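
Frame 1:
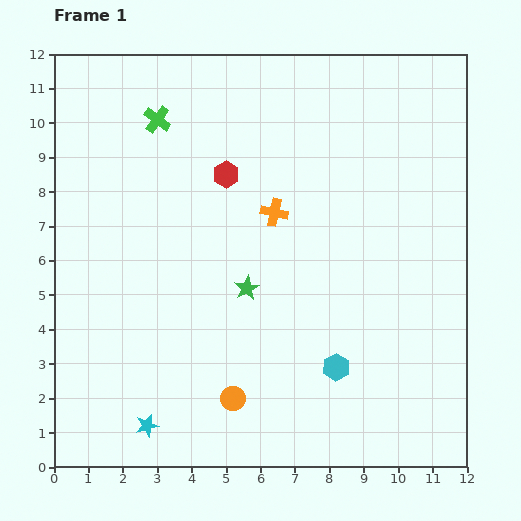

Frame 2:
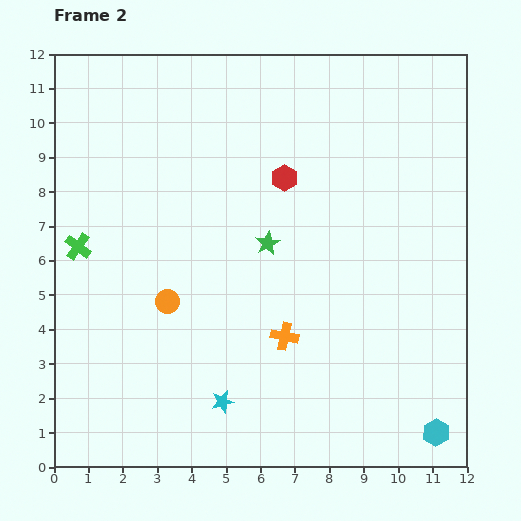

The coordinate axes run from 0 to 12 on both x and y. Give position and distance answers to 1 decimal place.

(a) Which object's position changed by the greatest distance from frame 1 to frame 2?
the green cross

(moved 4.4; next 3.6)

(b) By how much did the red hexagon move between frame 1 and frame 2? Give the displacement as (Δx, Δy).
(1.7, -0.1)

The red hexagon was at (5.0, 8.5) in frame 1 and (6.7, 8.4) in frame 2.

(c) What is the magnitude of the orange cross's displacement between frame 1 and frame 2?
3.6

The orange cross moved from (6.4, 7.4) to (6.7, 3.8), a distance of √(0.3² + 3.6²) ≈ 3.6.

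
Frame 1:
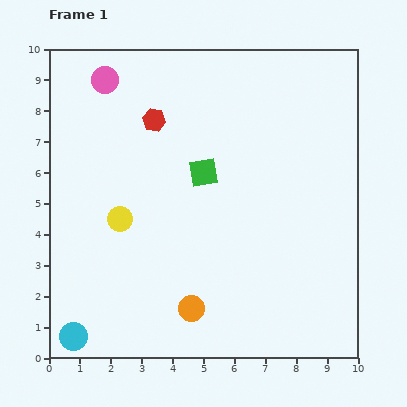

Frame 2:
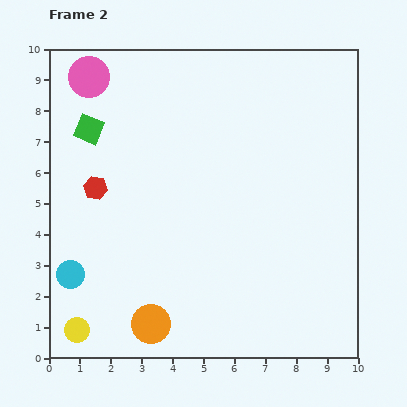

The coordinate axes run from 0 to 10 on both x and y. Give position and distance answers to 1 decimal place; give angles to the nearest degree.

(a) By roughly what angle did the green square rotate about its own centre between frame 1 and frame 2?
31° clockwise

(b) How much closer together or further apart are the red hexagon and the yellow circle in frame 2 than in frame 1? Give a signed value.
+1.2

Distance in frame 1: 3.4. Distance in frame 2: 4.6.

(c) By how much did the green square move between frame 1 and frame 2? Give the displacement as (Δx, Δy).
(-3.7, 1.4)

The green square was at (5.0, 6.0) in frame 1 and (1.3, 7.4) in frame 2.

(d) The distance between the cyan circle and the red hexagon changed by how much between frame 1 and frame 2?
-4.6

Distance in frame 1: 7.5. Distance in frame 2: 2.9.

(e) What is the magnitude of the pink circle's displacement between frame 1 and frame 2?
0.5

The pink circle moved from (1.8, 9.0) to (1.3, 9.1), a distance of √(0.5² + 0.1²) ≈ 0.5.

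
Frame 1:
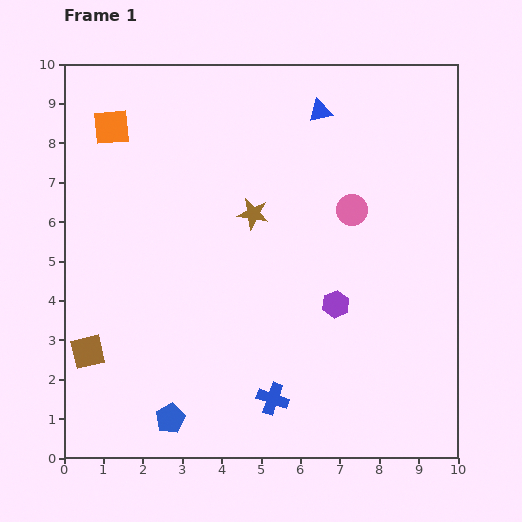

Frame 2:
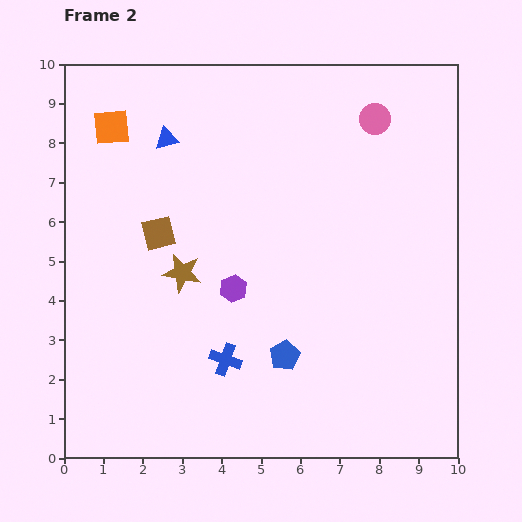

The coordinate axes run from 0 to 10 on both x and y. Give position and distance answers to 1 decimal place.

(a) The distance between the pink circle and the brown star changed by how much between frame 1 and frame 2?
+3.8

Distance in frame 1: 2.5. Distance in frame 2: 6.3.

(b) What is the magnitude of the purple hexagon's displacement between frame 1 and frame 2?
2.6

The purple hexagon moved from (6.9, 3.9) to (4.3, 4.3), a distance of √(2.6² + 0.4²) ≈ 2.6.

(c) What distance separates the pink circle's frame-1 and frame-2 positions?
2.4

The pink circle moved from (7.3, 6.3) to (7.9, 8.6), a distance of √(0.6² + 2.3²) ≈ 2.4.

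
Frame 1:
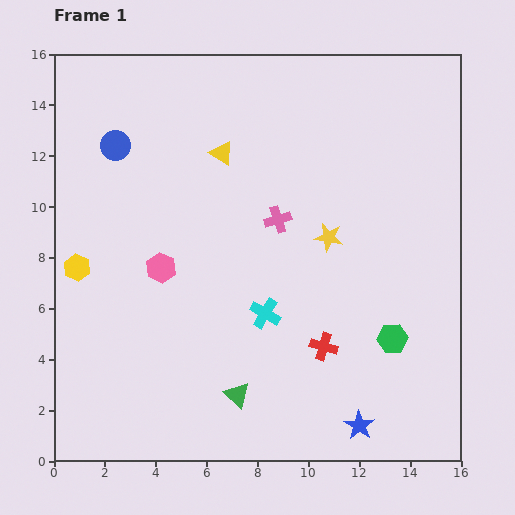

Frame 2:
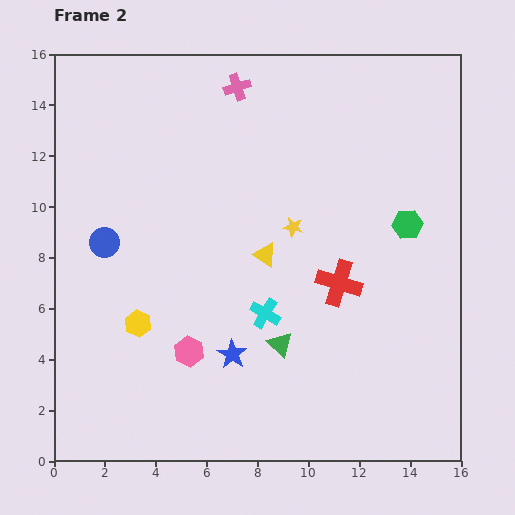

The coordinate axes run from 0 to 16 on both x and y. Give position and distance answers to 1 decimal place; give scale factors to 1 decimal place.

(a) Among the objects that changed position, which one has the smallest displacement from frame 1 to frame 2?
the yellow star

(moved 1.5)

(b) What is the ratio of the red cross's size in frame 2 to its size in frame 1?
1.6×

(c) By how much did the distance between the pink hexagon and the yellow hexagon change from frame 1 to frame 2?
-1.0

Distance in frame 1: 3.3. Distance in frame 2: 2.3.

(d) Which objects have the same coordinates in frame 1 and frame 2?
the cyan cross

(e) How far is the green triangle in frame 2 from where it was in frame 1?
2.6

The green triangle moved from (7.2, 2.6) to (8.9, 4.6), a distance of √(1.7² + 2.0²) ≈ 2.6.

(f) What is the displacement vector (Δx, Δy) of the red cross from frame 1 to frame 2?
(0.6, 2.5)

The red cross was at (10.6, 4.5) in frame 1 and (11.2, 7.0) in frame 2.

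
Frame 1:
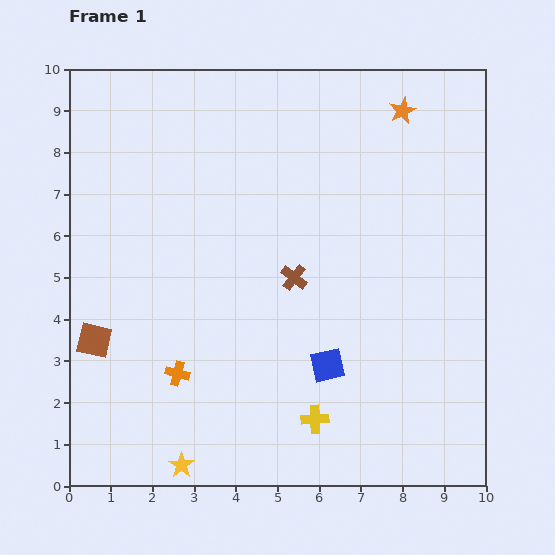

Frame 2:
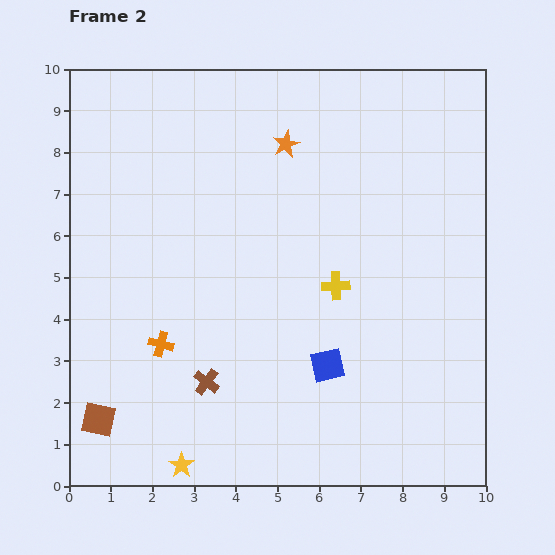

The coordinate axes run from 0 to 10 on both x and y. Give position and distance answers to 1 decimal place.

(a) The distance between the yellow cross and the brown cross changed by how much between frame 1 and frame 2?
+0.5

Distance in frame 1: 3.4. Distance in frame 2: 3.9.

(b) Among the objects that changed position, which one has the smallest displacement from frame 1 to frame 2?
the orange cross

(moved 0.8)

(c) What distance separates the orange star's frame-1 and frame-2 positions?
2.9

The orange star moved from (8.0, 9.0) to (5.2, 8.2), a distance of √(2.8² + 0.8²) ≈ 2.9.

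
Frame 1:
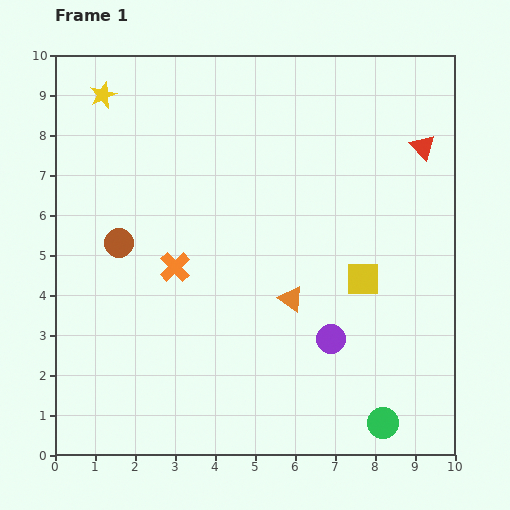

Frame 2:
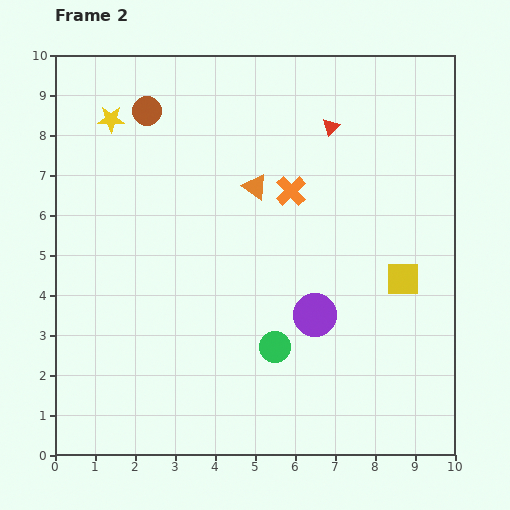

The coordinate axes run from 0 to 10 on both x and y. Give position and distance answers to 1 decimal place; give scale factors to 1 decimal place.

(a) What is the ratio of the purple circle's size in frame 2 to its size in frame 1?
1.5×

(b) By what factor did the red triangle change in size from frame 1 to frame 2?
0.7×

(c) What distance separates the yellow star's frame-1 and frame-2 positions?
0.6

The yellow star moved from (1.2, 9.0) to (1.4, 8.4), a distance of √(0.2² + 0.6²) ≈ 0.6.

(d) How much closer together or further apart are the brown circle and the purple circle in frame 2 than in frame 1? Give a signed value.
+0.8

Distance in frame 1: 5.8. Distance in frame 2: 6.6.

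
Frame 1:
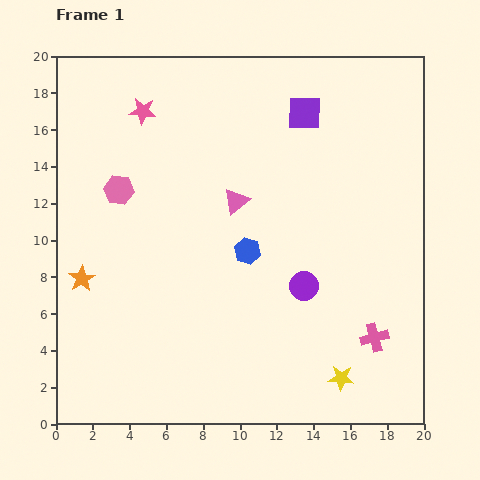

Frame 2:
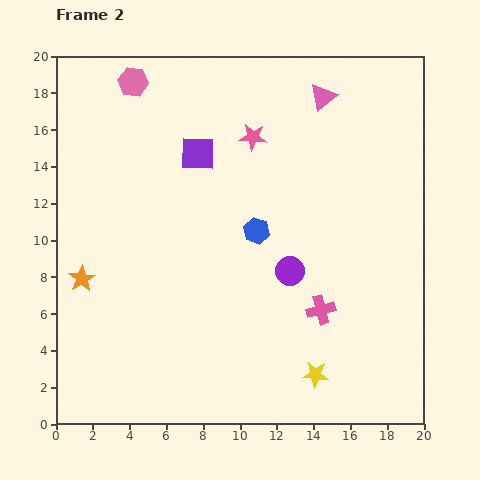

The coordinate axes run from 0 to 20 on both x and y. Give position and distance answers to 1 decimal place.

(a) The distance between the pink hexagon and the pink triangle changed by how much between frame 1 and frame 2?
+3.9

Distance in frame 1: 6.4. Distance in frame 2: 10.3.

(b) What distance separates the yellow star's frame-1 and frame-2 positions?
1.4

The yellow star moved from (15.5, 2.5) to (14.1, 2.7), a distance of √(1.4² + 0.2²) ≈ 1.4.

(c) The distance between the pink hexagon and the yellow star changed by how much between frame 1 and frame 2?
+2.9

Distance in frame 1: 15.8. Distance in frame 2: 18.7.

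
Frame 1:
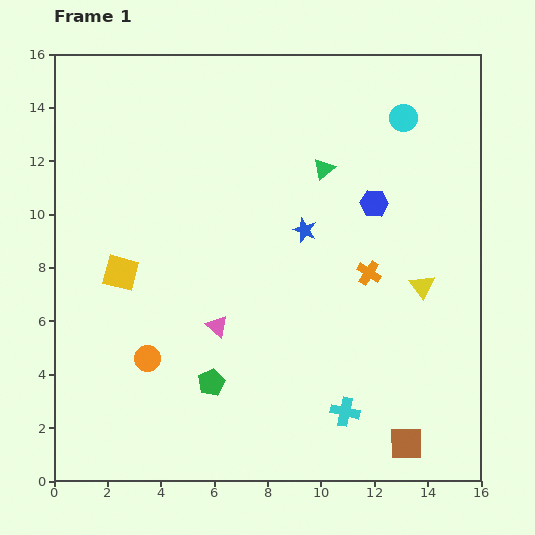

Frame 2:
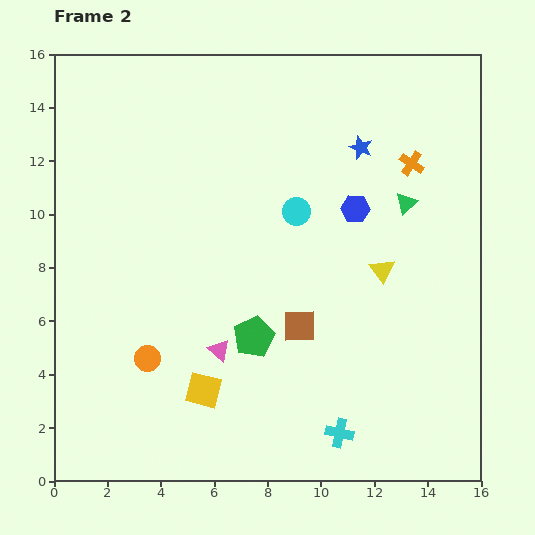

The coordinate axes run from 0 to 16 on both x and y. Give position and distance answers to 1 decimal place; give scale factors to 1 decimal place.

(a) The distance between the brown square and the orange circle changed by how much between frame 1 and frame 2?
-4.4

Distance in frame 1: 10.2. Distance in frame 2: 5.8.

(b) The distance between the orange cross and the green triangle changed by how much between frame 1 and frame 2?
-2.8

Distance in frame 1: 4.3. Distance in frame 2: 1.5.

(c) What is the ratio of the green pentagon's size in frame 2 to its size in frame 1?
1.5×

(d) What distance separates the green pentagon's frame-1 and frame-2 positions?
2.3

The green pentagon moved from (5.9, 3.7) to (7.5, 5.4), a distance of √(1.6² + 1.7²) ≈ 2.3.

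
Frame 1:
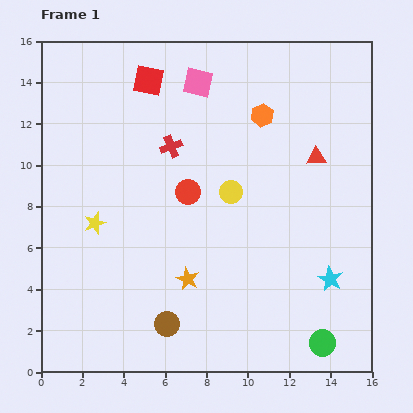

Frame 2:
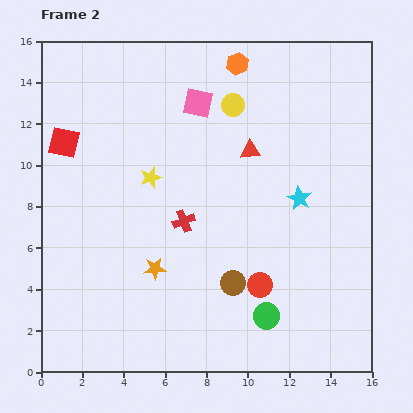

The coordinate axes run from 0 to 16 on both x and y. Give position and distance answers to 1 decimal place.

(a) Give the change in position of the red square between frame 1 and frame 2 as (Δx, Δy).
(-4.1, -3.0)

The red square was at (5.2, 14.1) in frame 1 and (1.1, 11.1) in frame 2.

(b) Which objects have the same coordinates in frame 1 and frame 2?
none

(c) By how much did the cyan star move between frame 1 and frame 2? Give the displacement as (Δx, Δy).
(-1.5, 3.9)

The cyan star was at (14.0, 4.5) in frame 1 and (12.5, 8.4) in frame 2.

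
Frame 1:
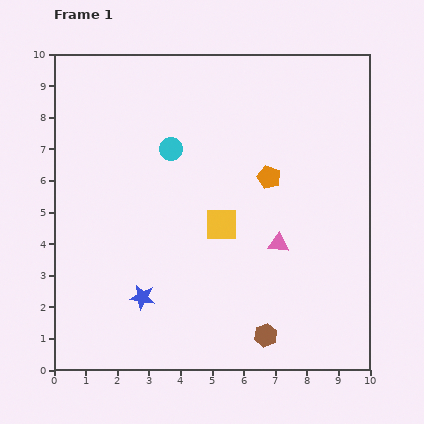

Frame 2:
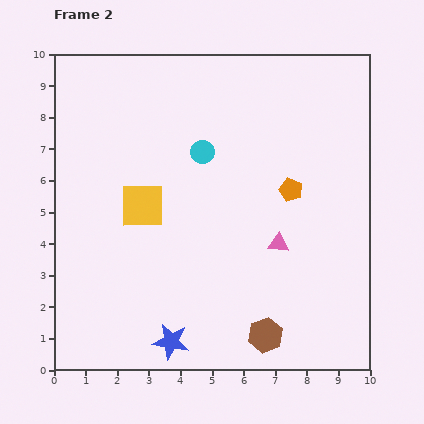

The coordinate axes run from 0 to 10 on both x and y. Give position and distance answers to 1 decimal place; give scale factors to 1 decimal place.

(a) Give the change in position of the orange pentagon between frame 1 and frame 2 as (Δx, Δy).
(0.7, -0.4)

The orange pentagon was at (6.8, 6.1) in frame 1 and (7.5, 5.7) in frame 2.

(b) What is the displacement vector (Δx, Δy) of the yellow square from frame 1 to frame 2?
(-2.5, 0.6)

The yellow square was at (5.3, 4.6) in frame 1 and (2.8, 5.2) in frame 2.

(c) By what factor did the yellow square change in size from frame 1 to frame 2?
1.4×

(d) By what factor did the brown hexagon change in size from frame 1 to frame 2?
1.5×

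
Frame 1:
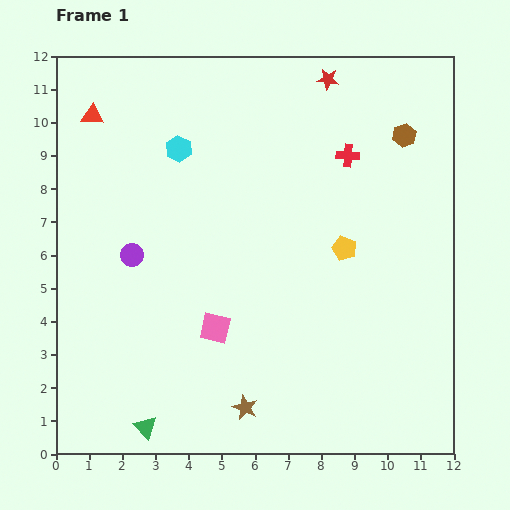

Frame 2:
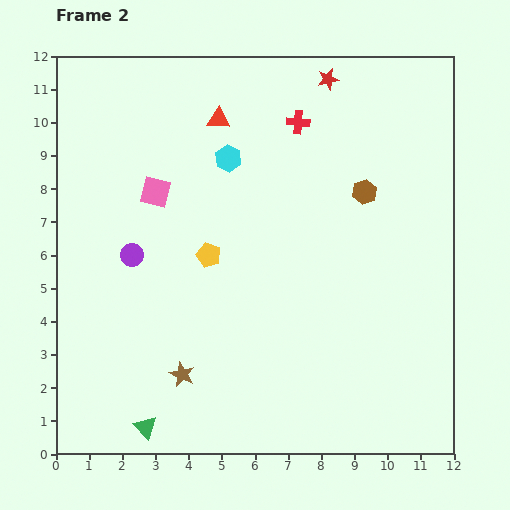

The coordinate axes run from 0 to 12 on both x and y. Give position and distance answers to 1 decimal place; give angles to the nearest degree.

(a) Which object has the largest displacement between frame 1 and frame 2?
the pink square

(moved 4.5; next 4.1)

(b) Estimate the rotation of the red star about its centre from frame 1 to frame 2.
20° counter-clockwise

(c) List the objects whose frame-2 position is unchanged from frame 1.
the red star, the green triangle, the purple circle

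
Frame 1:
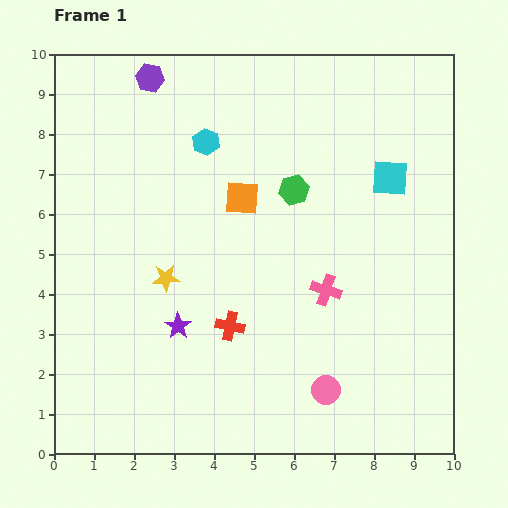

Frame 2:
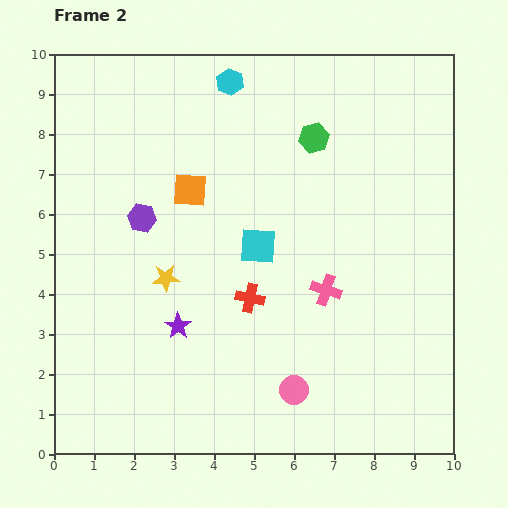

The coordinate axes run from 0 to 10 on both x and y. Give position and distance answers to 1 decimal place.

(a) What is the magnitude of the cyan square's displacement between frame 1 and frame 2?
3.7

The cyan square moved from (8.4, 6.9) to (5.1, 5.2), a distance of √(3.3² + 1.7²) ≈ 3.7.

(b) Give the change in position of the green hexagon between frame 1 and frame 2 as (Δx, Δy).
(0.5, 1.3)

The green hexagon was at (6.0, 6.6) in frame 1 and (6.5, 7.9) in frame 2.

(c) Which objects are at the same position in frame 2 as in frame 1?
the yellow star, the pink cross, the purple star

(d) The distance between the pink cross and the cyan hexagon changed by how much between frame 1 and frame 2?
+0.9

Distance in frame 1: 4.8. Distance in frame 2: 5.7.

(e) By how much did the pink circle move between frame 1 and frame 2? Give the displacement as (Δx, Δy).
(-0.8, 0.0)

The pink circle was at (6.8, 1.6) in frame 1 and (6.0, 1.6) in frame 2.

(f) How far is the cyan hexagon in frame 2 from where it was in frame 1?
1.6

The cyan hexagon moved from (3.8, 7.8) to (4.4, 9.3), a distance of √(0.6² + 1.5²) ≈ 1.6.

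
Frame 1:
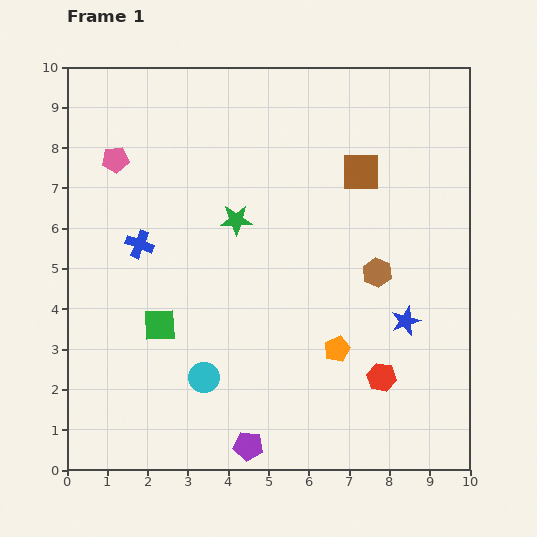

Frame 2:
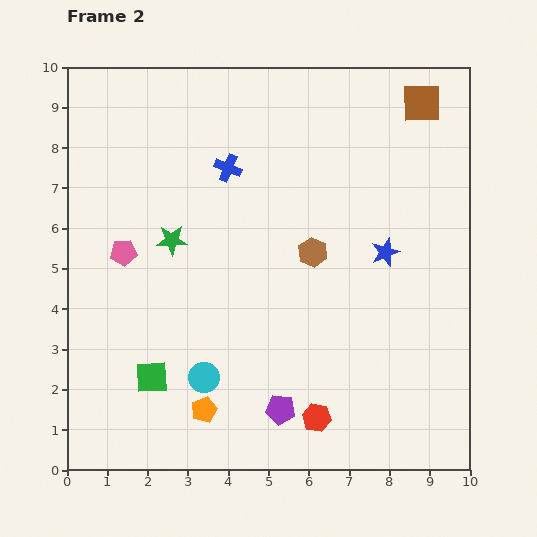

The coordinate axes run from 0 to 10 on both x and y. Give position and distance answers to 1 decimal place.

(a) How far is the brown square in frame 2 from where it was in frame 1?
2.3

The brown square moved from (7.3, 7.4) to (8.8, 9.1), a distance of √(1.5² + 1.7²) ≈ 2.3.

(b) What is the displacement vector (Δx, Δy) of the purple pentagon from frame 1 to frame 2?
(0.8, 0.9)

The purple pentagon was at (4.5, 0.6) in frame 1 and (5.3, 1.5) in frame 2.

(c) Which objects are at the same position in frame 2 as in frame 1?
the cyan circle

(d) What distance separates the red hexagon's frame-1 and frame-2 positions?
1.9

The red hexagon moved from (7.8, 2.3) to (6.2, 1.3), a distance of √(1.6² + 1.0²) ≈ 1.9.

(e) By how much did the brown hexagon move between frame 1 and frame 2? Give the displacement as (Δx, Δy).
(-1.6, 0.5)

The brown hexagon was at (7.7, 4.9) in frame 1 and (6.1, 5.4) in frame 2.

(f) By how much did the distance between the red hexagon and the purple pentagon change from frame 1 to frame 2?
-2.8

Distance in frame 1: 3.7. Distance in frame 2: 0.9.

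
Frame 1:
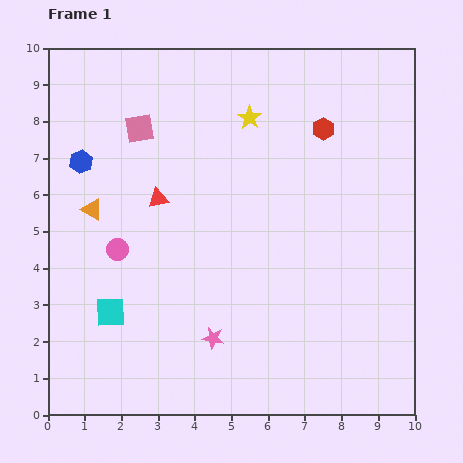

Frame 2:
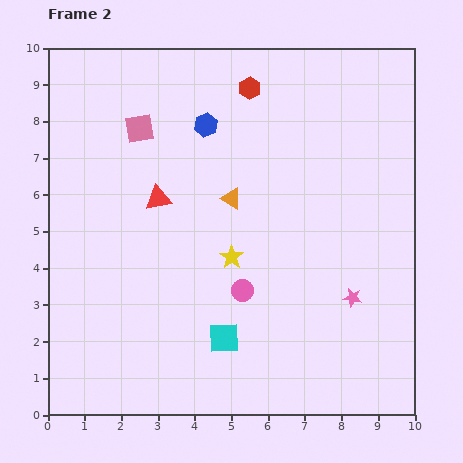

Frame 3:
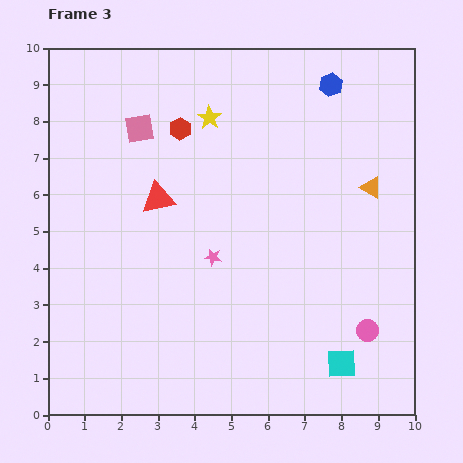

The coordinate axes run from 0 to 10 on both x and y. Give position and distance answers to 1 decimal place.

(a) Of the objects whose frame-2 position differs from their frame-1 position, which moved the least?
the red hexagon

(moved 2.3)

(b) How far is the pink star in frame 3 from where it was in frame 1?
2.2

The pink star moved from (4.5, 2.1) to (4.5, 4.3), a distance of √(0.0² + 2.2²) ≈ 2.2.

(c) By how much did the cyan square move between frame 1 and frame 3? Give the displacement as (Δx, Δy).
(6.3, -1.4)

The cyan square was at (1.7, 2.8) in frame 1 and (8.0, 1.4) in frame 3.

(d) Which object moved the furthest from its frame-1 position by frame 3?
the orange triangle

(moved 7.6; next 7.1)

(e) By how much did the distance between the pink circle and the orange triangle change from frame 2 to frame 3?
+1.4

Distance in frame 2: 2.5. Distance in frame 3: 3.9.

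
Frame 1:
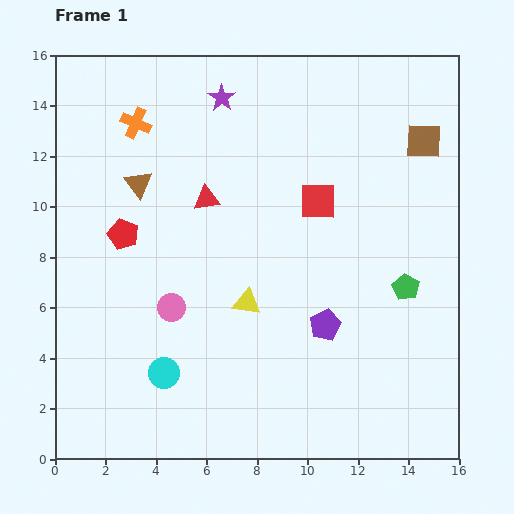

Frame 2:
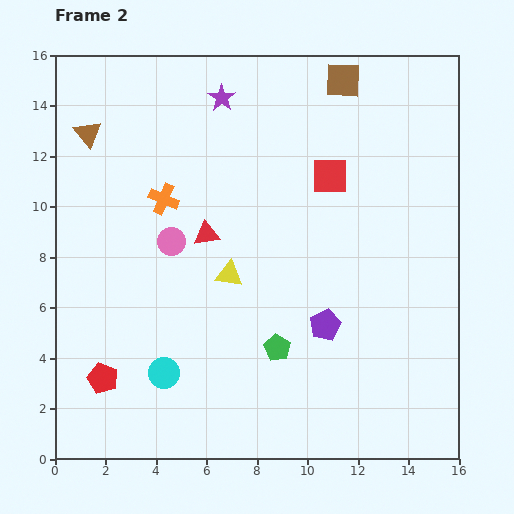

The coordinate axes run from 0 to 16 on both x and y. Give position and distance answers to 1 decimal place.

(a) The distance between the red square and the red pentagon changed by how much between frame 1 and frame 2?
+4.2

Distance in frame 1: 7.8. Distance in frame 2: 12.0.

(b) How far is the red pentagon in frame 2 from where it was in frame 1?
5.8

The red pentagon moved from (2.7, 8.9) to (1.9, 3.2), a distance of √(0.8² + 5.7²) ≈ 5.8.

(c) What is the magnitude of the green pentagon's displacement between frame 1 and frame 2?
5.6

The green pentagon moved from (13.9, 6.8) to (8.8, 4.4), a distance of √(5.1² + 2.4²) ≈ 5.6.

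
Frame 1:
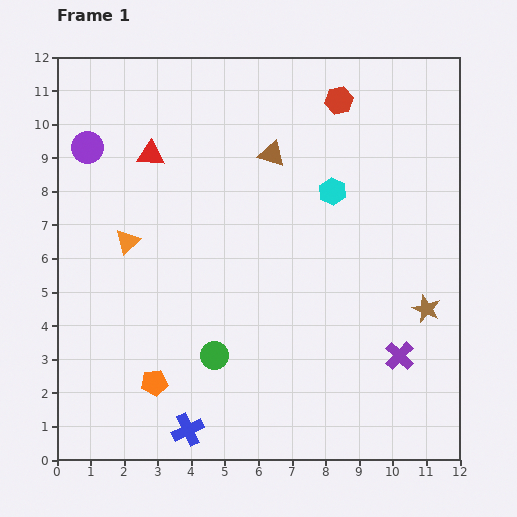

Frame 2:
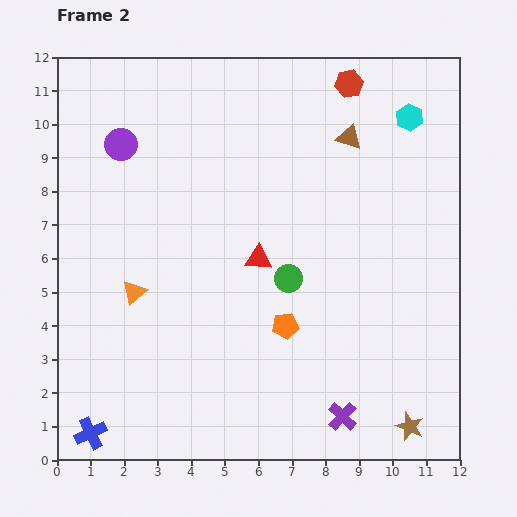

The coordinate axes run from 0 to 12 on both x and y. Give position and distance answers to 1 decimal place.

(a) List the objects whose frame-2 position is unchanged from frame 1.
none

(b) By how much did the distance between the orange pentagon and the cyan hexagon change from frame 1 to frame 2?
-0.6

Distance in frame 1: 7.8. Distance in frame 2: 7.2.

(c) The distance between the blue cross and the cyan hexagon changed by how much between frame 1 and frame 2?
+5.1

Distance in frame 1: 8.3. Distance in frame 2: 13.4.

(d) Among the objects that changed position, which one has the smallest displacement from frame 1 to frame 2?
the red hexagon

(moved 0.6)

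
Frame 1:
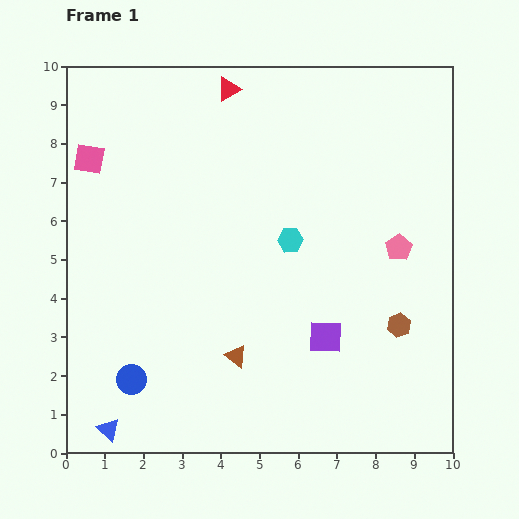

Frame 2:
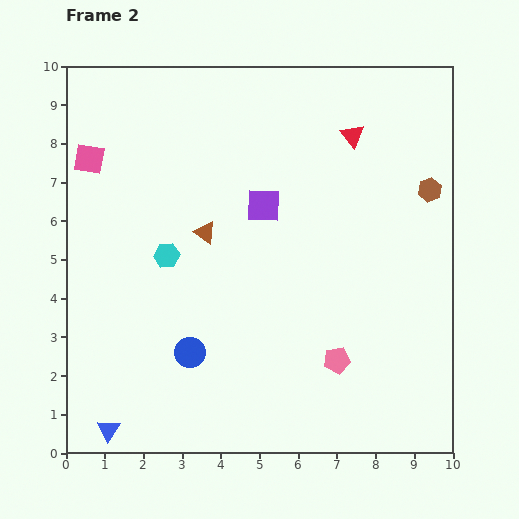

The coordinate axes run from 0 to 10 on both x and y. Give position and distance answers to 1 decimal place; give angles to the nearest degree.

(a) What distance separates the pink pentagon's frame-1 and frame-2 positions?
3.3

The pink pentagon moved from (8.6, 5.3) to (7.0, 2.4), a distance of √(1.6² + 2.9²) ≈ 3.3.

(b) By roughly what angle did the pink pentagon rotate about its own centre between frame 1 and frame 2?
24° clockwise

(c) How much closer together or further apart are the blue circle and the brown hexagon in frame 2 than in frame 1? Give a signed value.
+0.5

Distance in frame 1: 7.0. Distance in frame 2: 7.5.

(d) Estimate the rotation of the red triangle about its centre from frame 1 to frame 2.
39° counter-clockwise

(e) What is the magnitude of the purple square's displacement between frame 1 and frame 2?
3.8

The purple square moved from (6.7, 3.0) to (5.1, 6.4), a distance of √(1.6² + 3.4²) ≈ 3.8.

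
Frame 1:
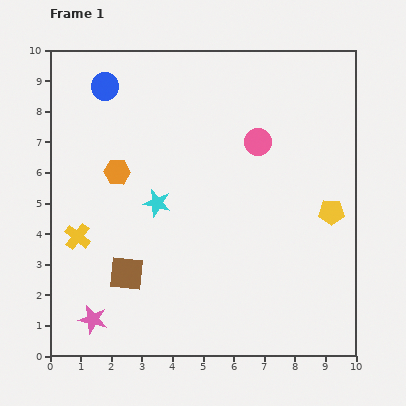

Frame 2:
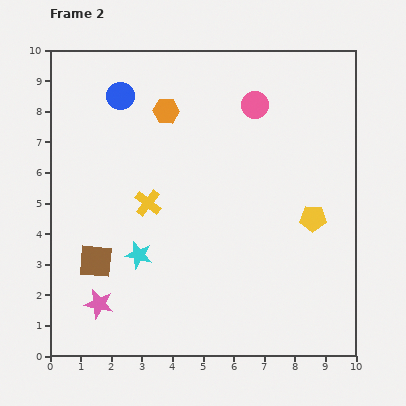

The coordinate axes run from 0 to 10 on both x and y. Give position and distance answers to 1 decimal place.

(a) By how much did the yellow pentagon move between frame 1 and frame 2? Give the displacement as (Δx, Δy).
(-0.6, -0.2)

The yellow pentagon was at (9.2, 4.7) in frame 1 and (8.6, 4.5) in frame 2.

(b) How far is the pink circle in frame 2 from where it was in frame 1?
1.2

The pink circle moved from (6.8, 7.0) to (6.7, 8.2), a distance of √(0.1² + 1.2²) ≈ 1.2.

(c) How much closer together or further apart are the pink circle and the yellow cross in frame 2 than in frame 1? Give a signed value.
-2.0

Distance in frame 1: 6.7. Distance in frame 2: 4.7.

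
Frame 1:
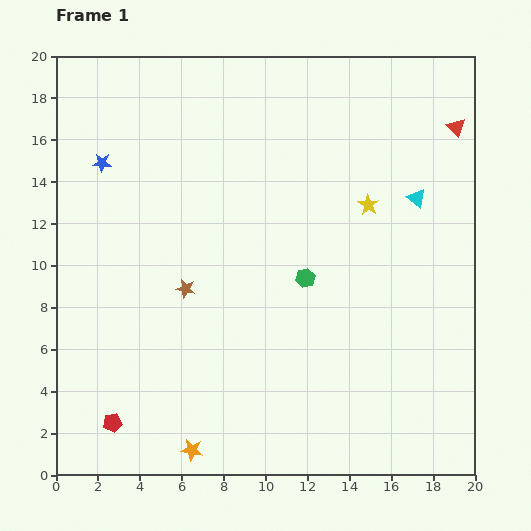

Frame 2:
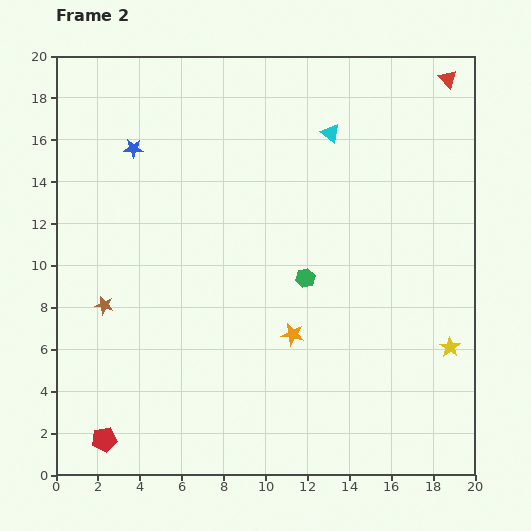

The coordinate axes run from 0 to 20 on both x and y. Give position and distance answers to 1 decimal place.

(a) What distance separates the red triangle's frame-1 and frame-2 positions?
2.3

The red triangle moved from (19.1, 16.6) to (18.7, 18.9), a distance of √(0.4² + 2.3²) ≈ 2.3.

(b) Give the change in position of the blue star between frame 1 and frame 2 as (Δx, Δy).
(1.5, 0.7)

The blue star was at (2.2, 14.9) in frame 1 and (3.7, 15.6) in frame 2.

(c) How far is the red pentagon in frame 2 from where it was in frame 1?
0.9

The red pentagon moved from (2.7, 2.5) to (2.3, 1.7), a distance of √(0.4² + 0.8²) ≈ 0.9.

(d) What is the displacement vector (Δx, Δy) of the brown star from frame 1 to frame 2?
(-3.9, -0.8)

The brown star was at (6.2, 8.9) in frame 1 and (2.3, 8.1) in frame 2.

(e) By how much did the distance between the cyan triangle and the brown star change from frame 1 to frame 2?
+1.8

Distance in frame 1: 11.8. Distance in frame 2: 13.6.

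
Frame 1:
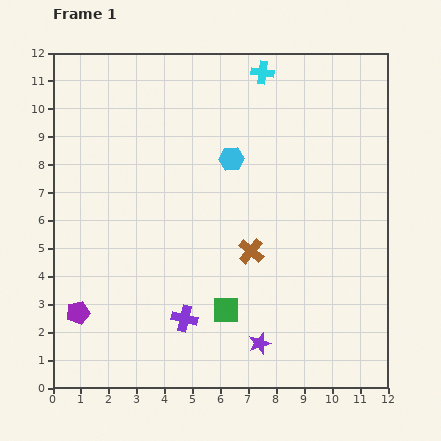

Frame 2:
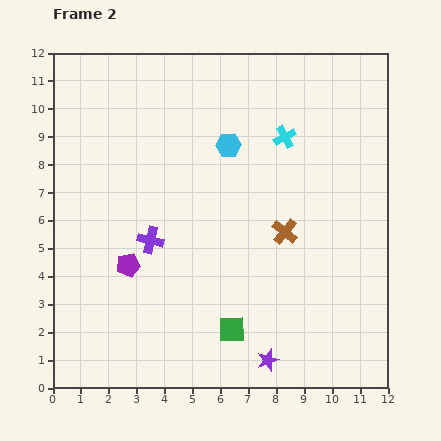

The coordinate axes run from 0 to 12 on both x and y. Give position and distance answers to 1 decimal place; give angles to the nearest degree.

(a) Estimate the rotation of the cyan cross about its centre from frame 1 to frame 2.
37° counter-clockwise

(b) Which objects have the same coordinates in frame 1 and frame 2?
none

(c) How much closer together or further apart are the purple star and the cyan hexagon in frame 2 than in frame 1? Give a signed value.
+1.1

Distance in frame 1: 6.7. Distance in frame 2: 7.8.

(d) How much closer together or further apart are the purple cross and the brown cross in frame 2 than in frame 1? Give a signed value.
+1.4

Distance in frame 1: 3.4. Distance in frame 2: 4.8.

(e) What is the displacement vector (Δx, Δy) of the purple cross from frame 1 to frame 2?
(-1.2, 2.8)

The purple cross was at (4.7, 2.5) in frame 1 and (3.5, 5.3) in frame 2.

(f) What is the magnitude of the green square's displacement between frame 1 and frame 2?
0.7

The green square moved from (6.2, 2.8) to (6.4, 2.1), a distance of √(0.2² + 0.7²) ≈ 0.7.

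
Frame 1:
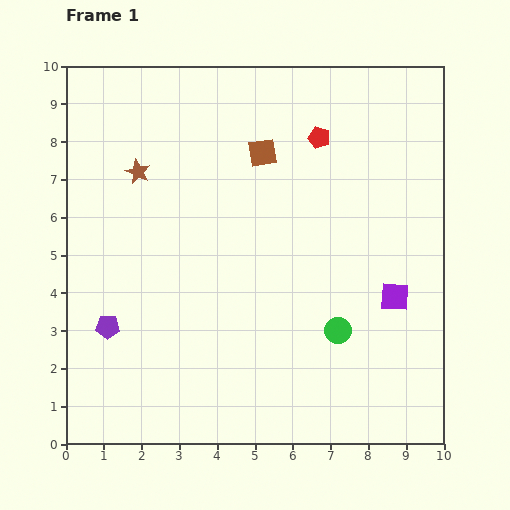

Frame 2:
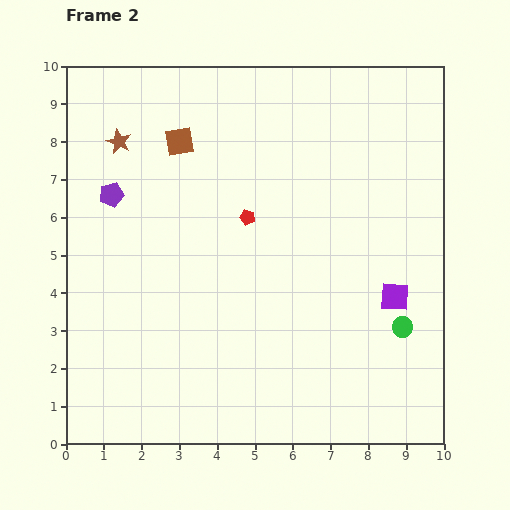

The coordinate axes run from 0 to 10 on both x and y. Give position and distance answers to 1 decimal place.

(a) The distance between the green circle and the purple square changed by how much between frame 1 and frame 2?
-0.9

Distance in frame 1: 1.7. Distance in frame 2: 0.8.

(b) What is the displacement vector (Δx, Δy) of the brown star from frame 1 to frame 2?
(-0.5, 0.8)

The brown star was at (1.9, 7.2) in frame 1 and (1.4, 8.0) in frame 2.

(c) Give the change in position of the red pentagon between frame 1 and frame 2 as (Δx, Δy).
(-1.9, -2.1)

The red pentagon was at (6.7, 8.1) in frame 1 and (4.8, 6.0) in frame 2.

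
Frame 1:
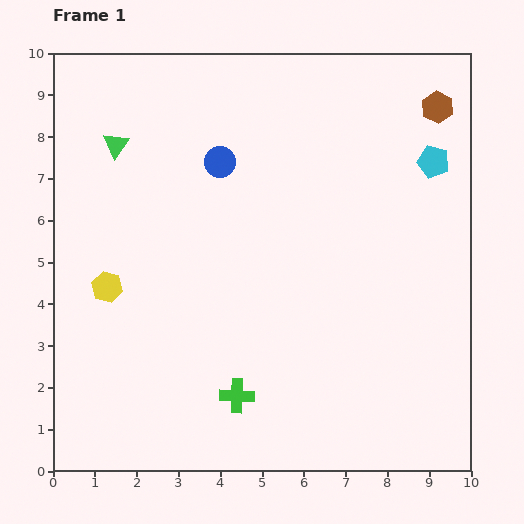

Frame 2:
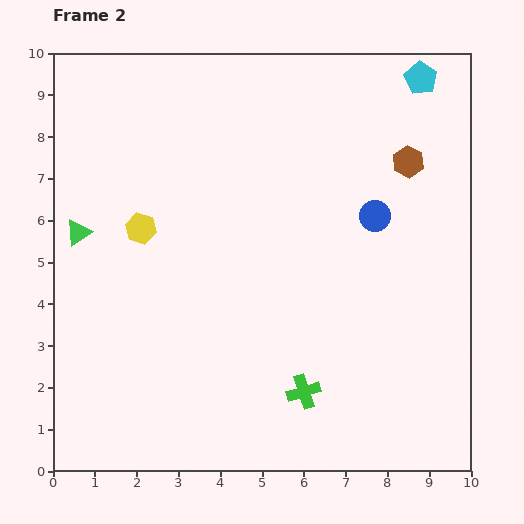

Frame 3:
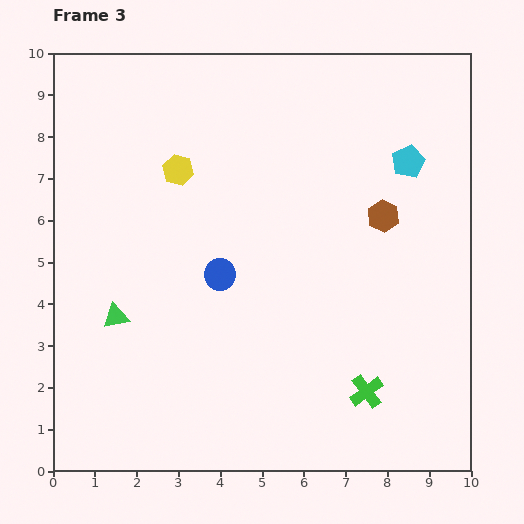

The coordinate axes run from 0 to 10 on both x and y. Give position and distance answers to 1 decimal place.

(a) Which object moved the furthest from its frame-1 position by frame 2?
the blue circle

(moved 3.9; next 2.3)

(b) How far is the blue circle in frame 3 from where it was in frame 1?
2.7

The blue circle moved from (4.0, 7.4) to (4.0, 4.7), a distance of √(0.0² + 2.7²) ≈ 2.7.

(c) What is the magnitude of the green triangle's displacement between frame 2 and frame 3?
2.2

The green triangle moved from (0.6, 5.7) to (1.5, 3.7), a distance of √(0.9² + 2.0²) ≈ 2.2.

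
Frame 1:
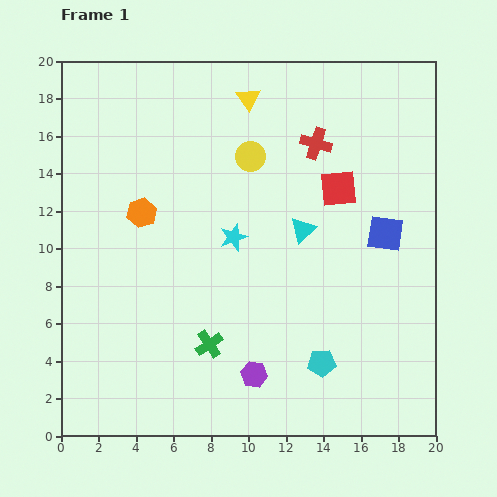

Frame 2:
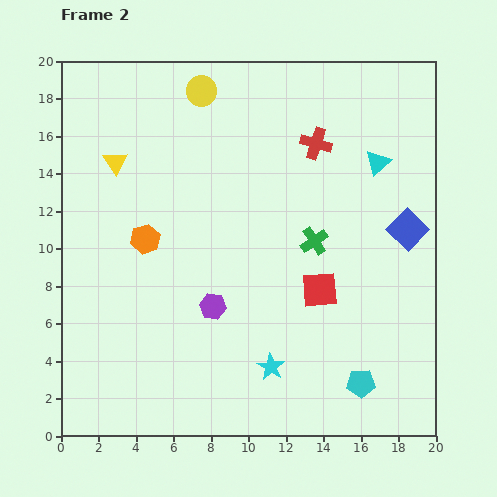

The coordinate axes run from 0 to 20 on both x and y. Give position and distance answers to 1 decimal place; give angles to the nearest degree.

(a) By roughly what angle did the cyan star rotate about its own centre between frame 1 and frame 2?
21° counter-clockwise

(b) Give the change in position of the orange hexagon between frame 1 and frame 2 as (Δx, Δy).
(0.2, -1.4)

The orange hexagon was at (4.3, 11.9) in frame 1 and (4.5, 10.5) in frame 2.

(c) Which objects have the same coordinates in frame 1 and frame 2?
the red cross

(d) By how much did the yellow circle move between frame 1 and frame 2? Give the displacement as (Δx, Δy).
(-2.6, 3.5)

The yellow circle was at (10.1, 14.9) in frame 1 and (7.5, 18.4) in frame 2.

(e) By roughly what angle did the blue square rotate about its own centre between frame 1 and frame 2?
37° clockwise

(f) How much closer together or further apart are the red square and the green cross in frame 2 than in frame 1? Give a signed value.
-8.2

Distance in frame 1: 10.8. Distance in frame 2: 2.6.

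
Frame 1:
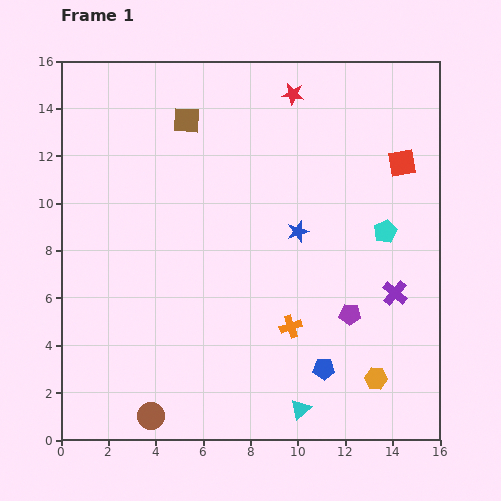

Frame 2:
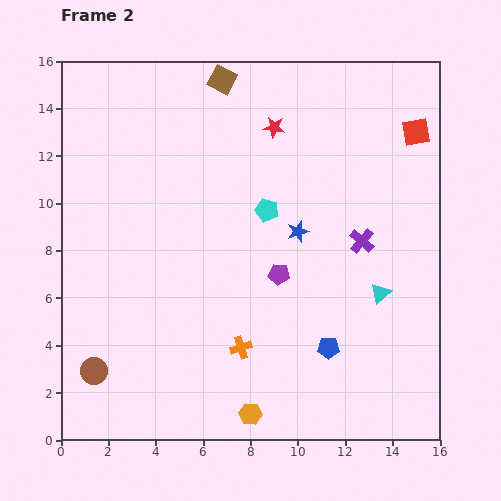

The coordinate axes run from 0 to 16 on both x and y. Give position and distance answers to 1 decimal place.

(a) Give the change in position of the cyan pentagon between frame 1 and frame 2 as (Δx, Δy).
(-5.0, 0.9)

The cyan pentagon was at (13.7, 8.8) in frame 1 and (8.7, 9.7) in frame 2.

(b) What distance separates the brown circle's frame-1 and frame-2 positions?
3.1

The brown circle moved from (3.8, 1.0) to (1.4, 2.9), a distance of √(2.4² + 1.9²) ≈ 3.1.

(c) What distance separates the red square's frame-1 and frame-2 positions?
1.4

The red square moved from (14.4, 11.7) to (15.0, 13.0), a distance of √(0.6² + 1.3²) ≈ 1.4.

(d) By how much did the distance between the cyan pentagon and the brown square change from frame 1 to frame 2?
-3.8

Distance in frame 1: 9.6. Distance in frame 2: 5.8.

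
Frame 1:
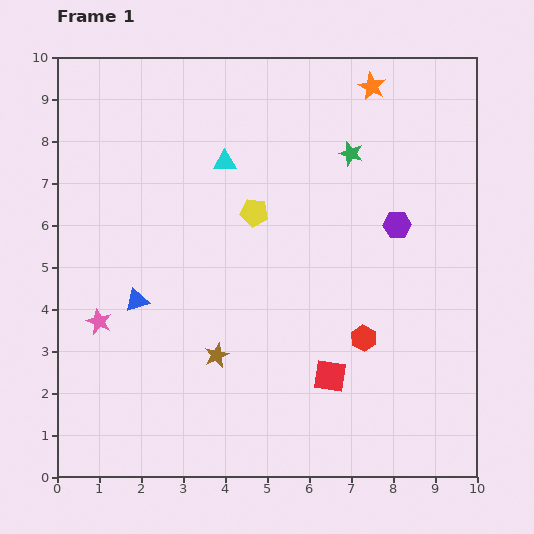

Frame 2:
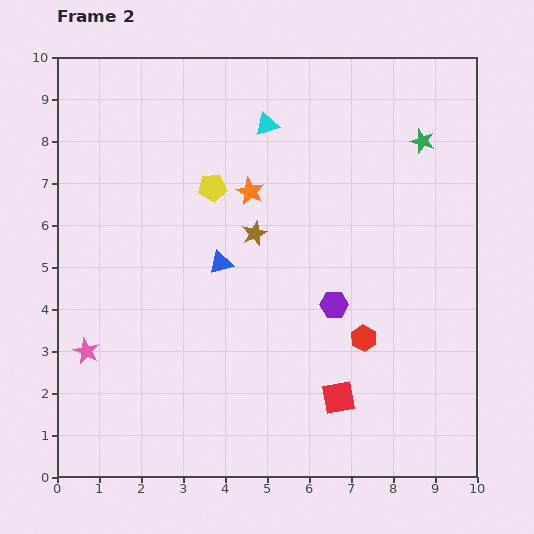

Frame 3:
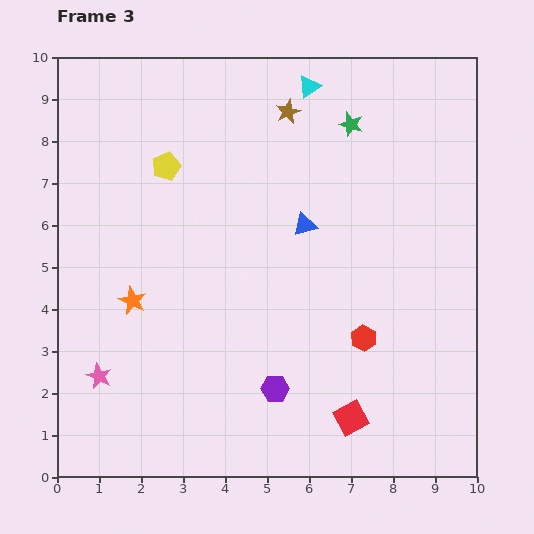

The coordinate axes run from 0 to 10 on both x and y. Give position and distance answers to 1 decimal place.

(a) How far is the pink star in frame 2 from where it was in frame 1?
0.8

The pink star moved from (1.0, 3.7) to (0.7, 3.0), a distance of √(0.3² + 0.7²) ≈ 0.8.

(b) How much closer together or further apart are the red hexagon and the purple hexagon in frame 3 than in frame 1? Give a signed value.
-0.4

Distance in frame 1: 2.8. Distance in frame 3: 2.4.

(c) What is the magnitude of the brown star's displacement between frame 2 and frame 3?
3.0

The brown star moved from (4.7, 5.8) to (5.5, 8.7), a distance of √(0.8² + 2.9²) ≈ 3.0.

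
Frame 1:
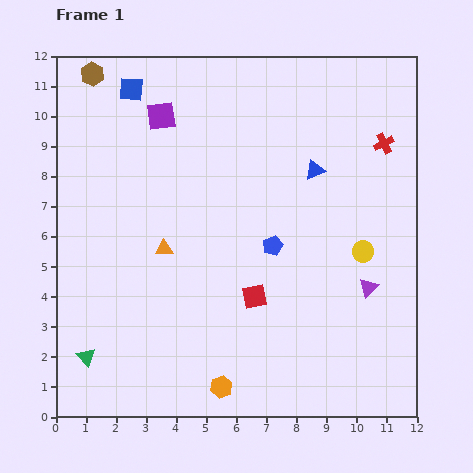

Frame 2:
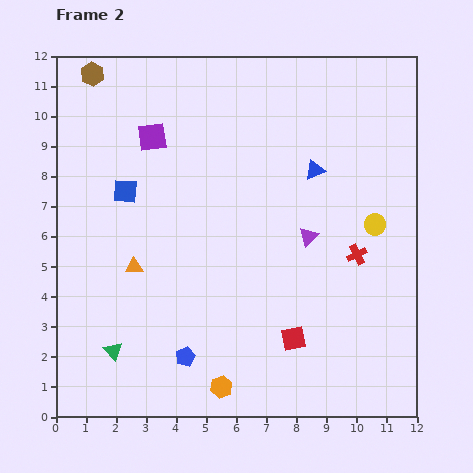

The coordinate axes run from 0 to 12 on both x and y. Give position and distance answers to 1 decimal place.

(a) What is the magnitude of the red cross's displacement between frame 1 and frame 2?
3.8

The red cross moved from (10.9, 9.1) to (10.0, 5.4), a distance of √(0.9² + 3.7²) ≈ 3.8.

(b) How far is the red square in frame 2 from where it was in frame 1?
1.9

The red square moved from (6.6, 4.0) to (7.9, 2.6), a distance of √(1.3² + 1.4²) ≈ 1.9.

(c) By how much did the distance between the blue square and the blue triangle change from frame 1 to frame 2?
-0.4

Distance in frame 1: 6.7. Distance in frame 2: 6.3.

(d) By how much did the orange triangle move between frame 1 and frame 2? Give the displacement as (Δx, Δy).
(-1.0, -0.6)

The orange triangle was at (3.6, 5.6) in frame 1 and (2.6, 5.0) in frame 2.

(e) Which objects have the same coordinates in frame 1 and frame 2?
the orange hexagon, the blue triangle, the brown hexagon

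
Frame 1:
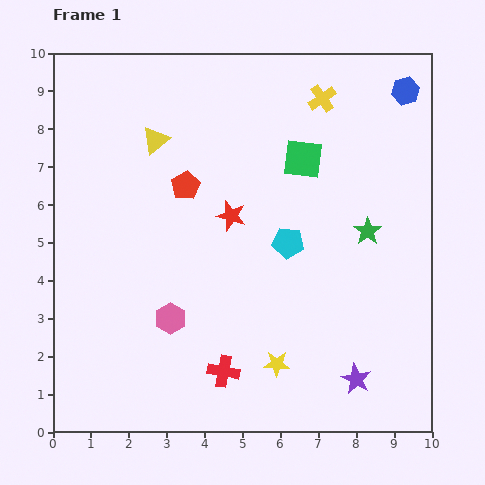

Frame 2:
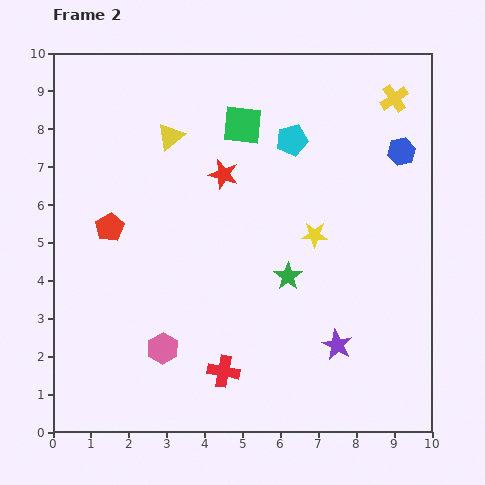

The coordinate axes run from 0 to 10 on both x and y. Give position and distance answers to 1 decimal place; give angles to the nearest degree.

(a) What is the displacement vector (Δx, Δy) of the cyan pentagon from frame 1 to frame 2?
(0.1, 2.7)

The cyan pentagon was at (6.2, 5.0) in frame 1 and (6.3, 7.7) in frame 2.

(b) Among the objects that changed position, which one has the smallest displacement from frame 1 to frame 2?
the yellow triangle

(moved 0.4)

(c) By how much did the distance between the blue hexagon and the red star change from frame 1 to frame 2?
-1.0

Distance in frame 1: 5.7. Distance in frame 2: 4.7.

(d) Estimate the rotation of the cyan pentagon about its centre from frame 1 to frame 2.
19° counter-clockwise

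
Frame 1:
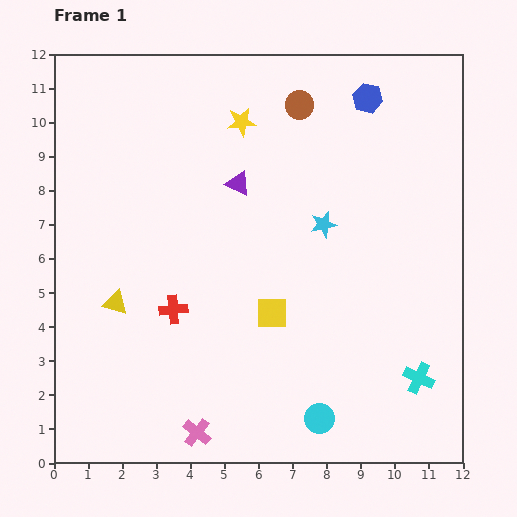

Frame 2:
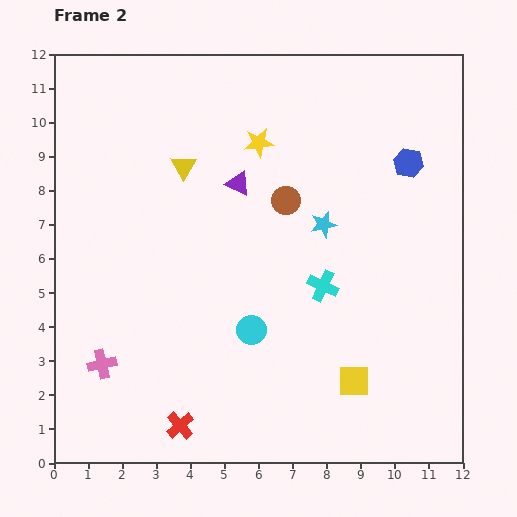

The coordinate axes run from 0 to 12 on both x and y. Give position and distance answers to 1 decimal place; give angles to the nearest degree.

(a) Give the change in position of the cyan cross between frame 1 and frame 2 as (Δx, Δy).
(-2.8, 2.7)

The cyan cross was at (10.7, 2.5) in frame 1 and (7.9, 5.2) in frame 2.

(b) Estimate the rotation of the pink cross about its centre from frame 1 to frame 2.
39° clockwise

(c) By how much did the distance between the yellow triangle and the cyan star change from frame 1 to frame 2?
-2.1

Distance in frame 1: 6.5. Distance in frame 2: 4.4.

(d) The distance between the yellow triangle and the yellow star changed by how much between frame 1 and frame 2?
-4.2

Distance in frame 1: 6.5. Distance in frame 2: 2.3.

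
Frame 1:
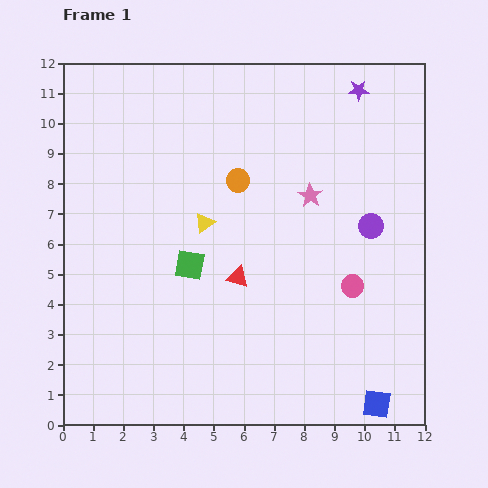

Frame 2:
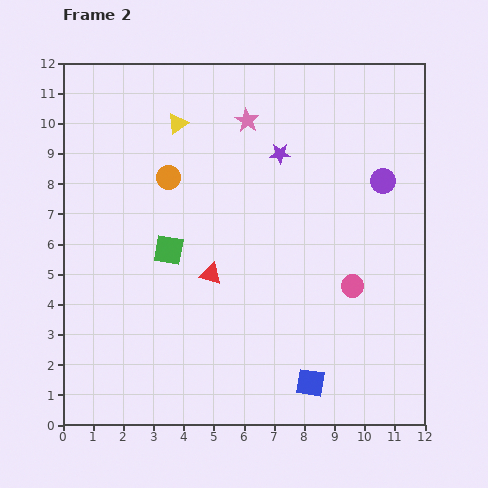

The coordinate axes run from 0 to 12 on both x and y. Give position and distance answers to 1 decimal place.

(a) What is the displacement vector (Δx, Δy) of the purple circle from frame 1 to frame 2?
(0.4, 1.5)

The purple circle was at (10.2, 6.6) in frame 1 and (10.6, 8.1) in frame 2.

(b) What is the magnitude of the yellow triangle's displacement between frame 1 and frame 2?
3.4

The yellow triangle moved from (4.7, 6.7) to (3.8, 10.0), a distance of √(0.9² + 3.3²) ≈ 3.4.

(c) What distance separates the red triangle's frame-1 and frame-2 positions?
0.9

The red triangle moved from (5.8, 4.9) to (4.9, 5.0), a distance of √(0.9² + 0.1²) ≈ 0.9.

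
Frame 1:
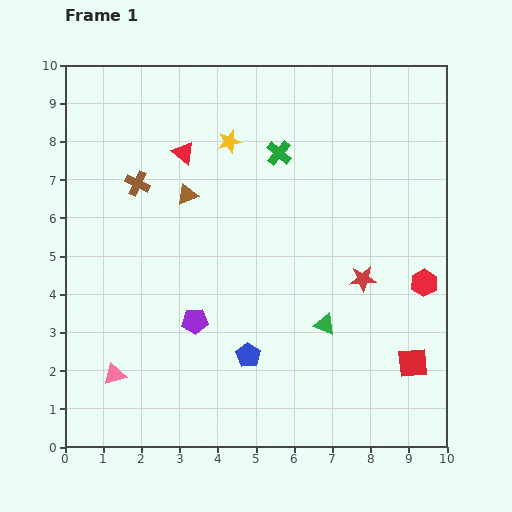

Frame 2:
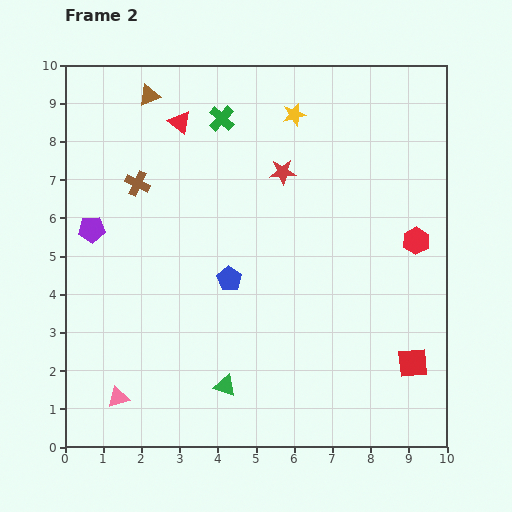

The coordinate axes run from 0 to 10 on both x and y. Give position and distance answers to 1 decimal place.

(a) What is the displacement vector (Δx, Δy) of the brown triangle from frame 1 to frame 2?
(-1.0, 2.6)

The brown triangle was at (3.2, 6.6) in frame 1 and (2.2, 9.2) in frame 2.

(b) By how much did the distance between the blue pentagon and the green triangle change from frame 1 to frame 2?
+0.6

Distance in frame 1: 2.2. Distance in frame 2: 2.8.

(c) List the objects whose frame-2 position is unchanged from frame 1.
the red square, the brown cross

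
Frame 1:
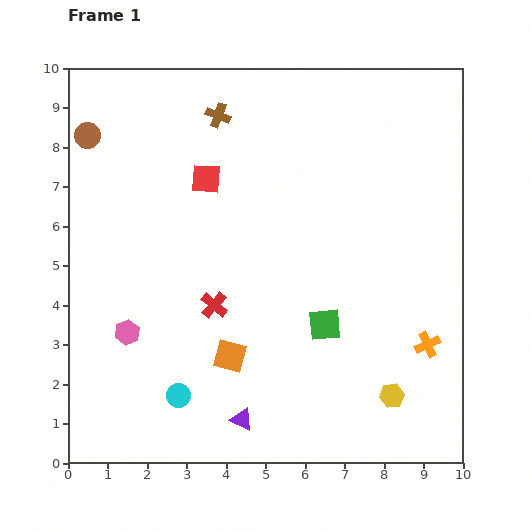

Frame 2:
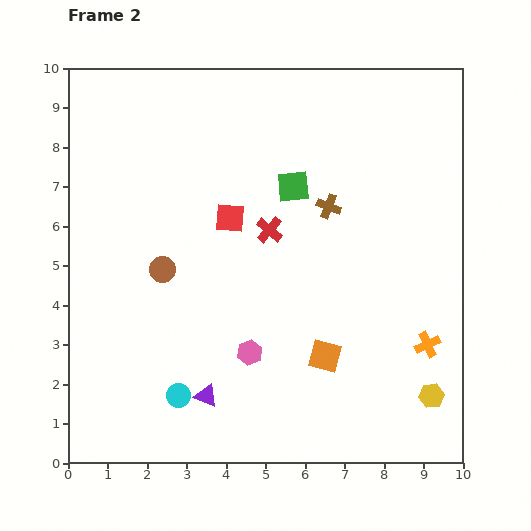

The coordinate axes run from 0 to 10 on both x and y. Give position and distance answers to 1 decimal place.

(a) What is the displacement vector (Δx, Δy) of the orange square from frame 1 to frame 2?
(2.4, 0.0)

The orange square was at (4.1, 2.7) in frame 1 and (6.5, 2.7) in frame 2.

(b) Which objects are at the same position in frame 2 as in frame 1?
the orange cross, the cyan circle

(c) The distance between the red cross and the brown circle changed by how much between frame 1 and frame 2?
-2.5

Distance in frame 1: 5.4. Distance in frame 2: 2.9.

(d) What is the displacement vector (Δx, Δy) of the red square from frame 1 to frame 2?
(0.6, -1.0)

The red square was at (3.5, 7.2) in frame 1 and (4.1, 6.2) in frame 2.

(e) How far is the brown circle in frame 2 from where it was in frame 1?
3.9

The brown circle moved from (0.5, 8.3) to (2.4, 4.9), a distance of √(1.9² + 3.4²) ≈ 3.9.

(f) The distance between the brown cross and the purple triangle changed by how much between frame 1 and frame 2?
-2.0

Distance in frame 1: 7.7. Distance in frame 2: 5.7.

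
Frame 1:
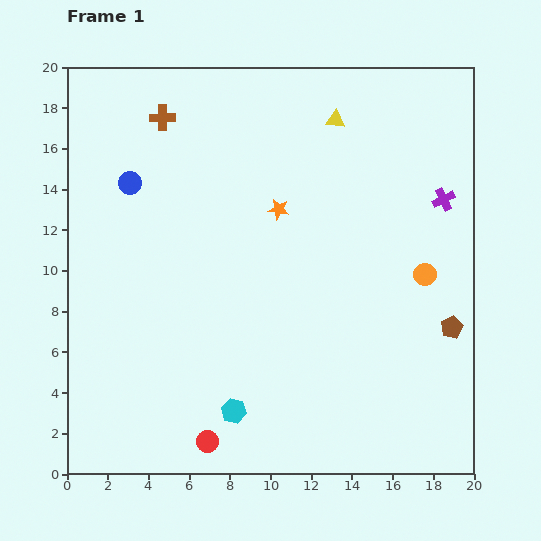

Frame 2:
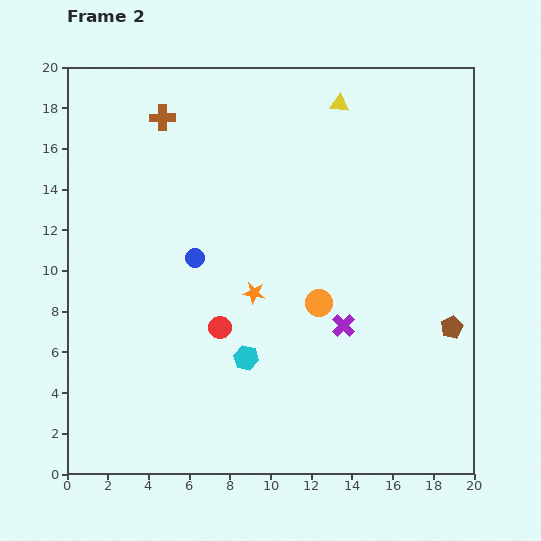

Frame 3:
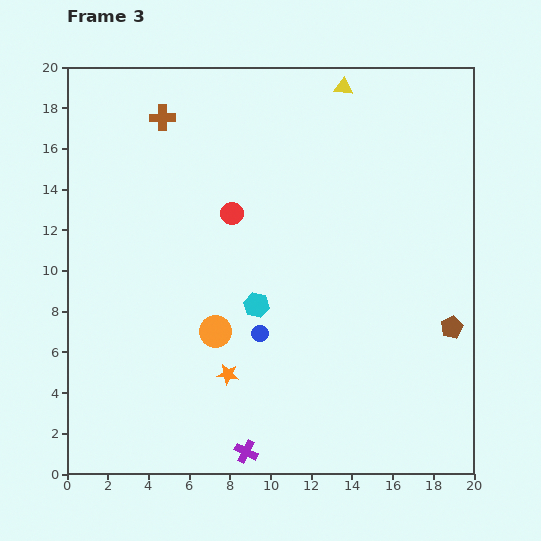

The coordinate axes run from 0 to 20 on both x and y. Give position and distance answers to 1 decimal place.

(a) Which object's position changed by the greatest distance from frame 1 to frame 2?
the purple cross

(moved 7.9; next 5.6)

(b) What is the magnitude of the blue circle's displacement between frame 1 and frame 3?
9.8

The blue circle moved from (3.1, 14.3) to (9.5, 6.9), a distance of √(6.4² + 7.4²) ≈ 9.8.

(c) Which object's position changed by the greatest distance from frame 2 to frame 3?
the purple cross

(moved 7.8; next 5.6)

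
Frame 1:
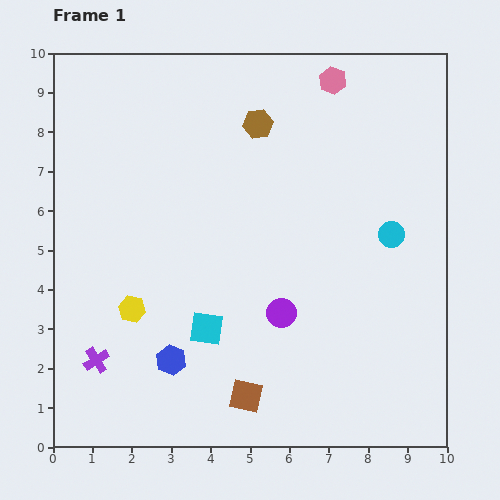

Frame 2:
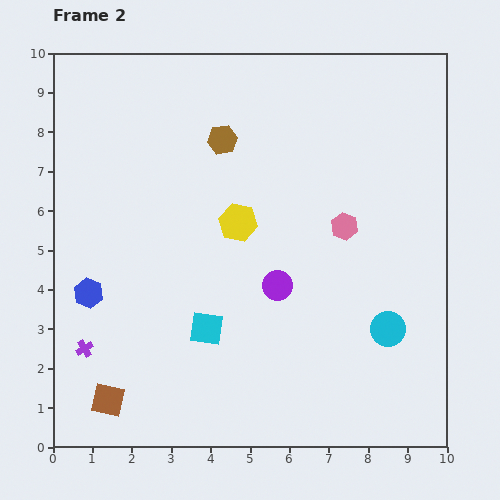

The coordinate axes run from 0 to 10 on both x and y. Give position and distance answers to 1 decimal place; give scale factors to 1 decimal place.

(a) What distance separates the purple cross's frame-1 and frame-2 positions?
0.4

The purple cross moved from (1.1, 2.2) to (0.8, 2.5), a distance of √(0.3² + 0.3²) ≈ 0.4.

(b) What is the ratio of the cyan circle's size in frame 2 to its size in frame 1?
1.4×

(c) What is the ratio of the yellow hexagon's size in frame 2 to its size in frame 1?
1.4×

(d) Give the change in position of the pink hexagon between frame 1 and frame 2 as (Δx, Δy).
(0.3, -3.7)

The pink hexagon was at (7.1, 9.3) in frame 1 and (7.4, 5.6) in frame 2.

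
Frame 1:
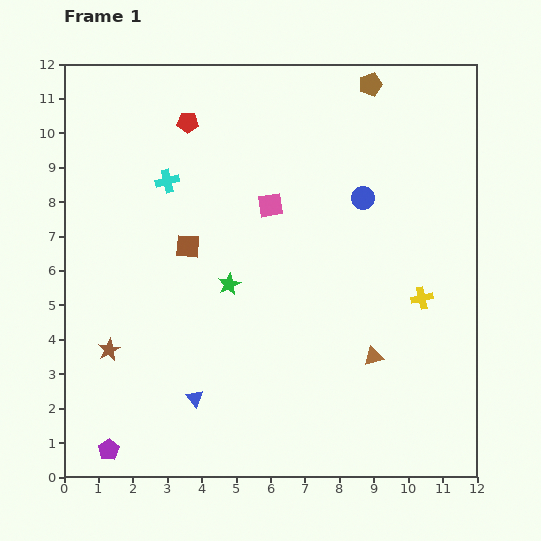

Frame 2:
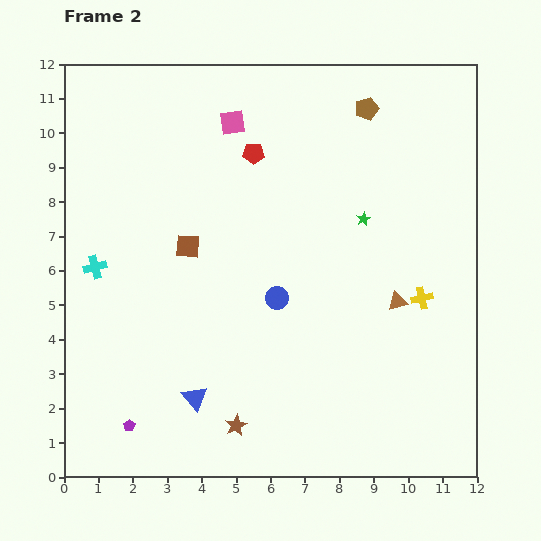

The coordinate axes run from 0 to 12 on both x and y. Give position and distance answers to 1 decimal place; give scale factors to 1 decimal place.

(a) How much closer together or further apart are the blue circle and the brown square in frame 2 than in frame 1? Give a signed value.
-2.3

Distance in frame 1: 5.3. Distance in frame 2: 3.0.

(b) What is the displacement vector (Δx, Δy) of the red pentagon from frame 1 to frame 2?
(1.9, -0.9)

The red pentagon was at (3.6, 10.3) in frame 1 and (5.5, 9.4) in frame 2.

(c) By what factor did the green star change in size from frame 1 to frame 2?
0.6×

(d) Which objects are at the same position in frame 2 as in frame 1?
the blue triangle, the brown square, the yellow cross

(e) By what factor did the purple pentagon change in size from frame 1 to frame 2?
0.6×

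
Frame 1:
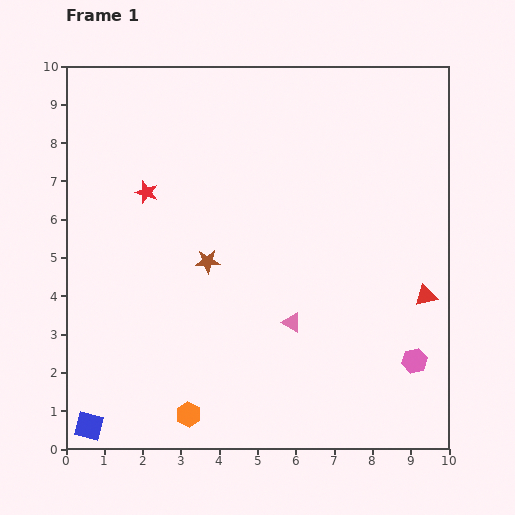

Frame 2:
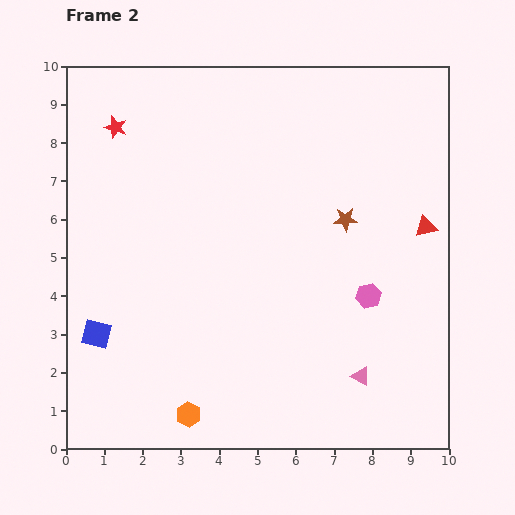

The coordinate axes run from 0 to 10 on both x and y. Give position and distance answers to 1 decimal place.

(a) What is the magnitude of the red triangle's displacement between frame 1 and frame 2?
1.8

The red triangle moved from (9.4, 4.0) to (9.4, 5.8), a distance of √(0.0² + 1.8²) ≈ 1.8.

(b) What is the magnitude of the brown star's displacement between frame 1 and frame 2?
3.8

The brown star moved from (3.7, 4.9) to (7.3, 6.0), a distance of √(3.6² + 1.1²) ≈ 3.8.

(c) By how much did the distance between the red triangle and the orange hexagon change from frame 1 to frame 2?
+1.0

Distance in frame 1: 6.9. Distance in frame 2: 7.9.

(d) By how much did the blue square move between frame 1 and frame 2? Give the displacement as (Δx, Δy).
(0.2, 2.4)

The blue square was at (0.6, 0.6) in frame 1 and (0.8, 3.0) in frame 2.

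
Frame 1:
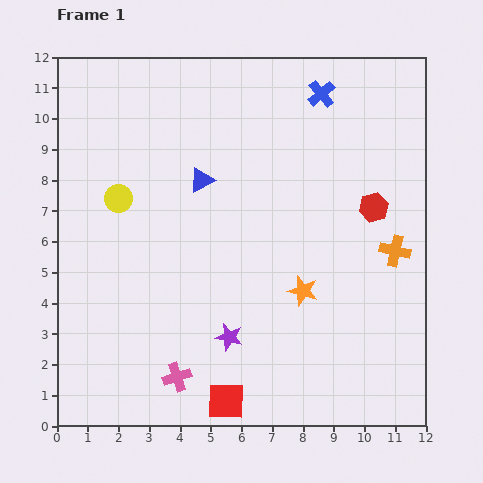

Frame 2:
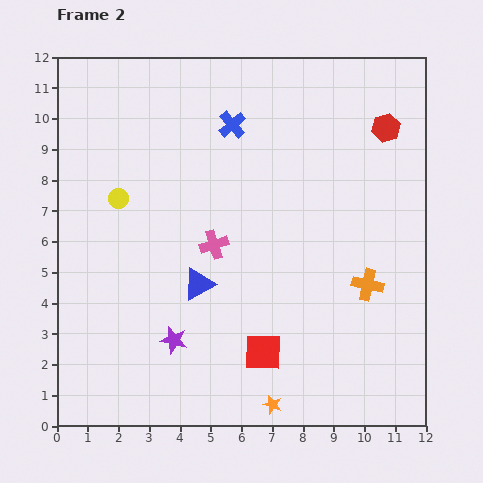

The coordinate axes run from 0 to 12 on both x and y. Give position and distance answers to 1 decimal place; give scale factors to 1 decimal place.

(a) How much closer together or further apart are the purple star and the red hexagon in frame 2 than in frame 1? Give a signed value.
+3.5

Distance in frame 1: 6.3. Distance in frame 2: 9.8.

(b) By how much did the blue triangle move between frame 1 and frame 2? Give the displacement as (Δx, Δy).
(-0.1, -3.4)

The blue triangle was at (4.7, 8.0) in frame 1 and (4.6, 4.6) in frame 2.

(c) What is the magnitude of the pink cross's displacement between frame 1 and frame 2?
4.5

The pink cross moved from (3.9, 1.6) to (5.1, 5.9), a distance of √(1.2² + 4.3²) ≈ 4.5.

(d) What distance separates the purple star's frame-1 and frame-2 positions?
1.8

The purple star moved from (5.6, 2.9) to (3.8, 2.8), a distance of √(1.8² + 0.1²) ≈ 1.8.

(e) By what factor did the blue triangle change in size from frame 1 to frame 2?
1.3×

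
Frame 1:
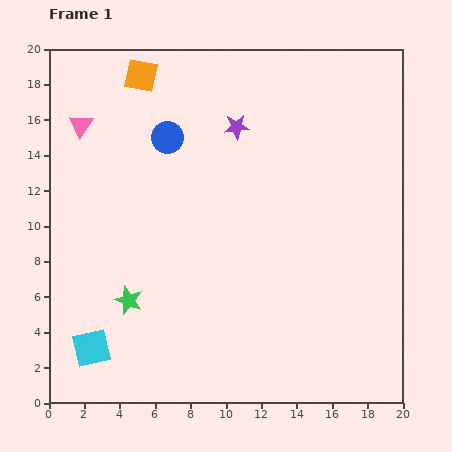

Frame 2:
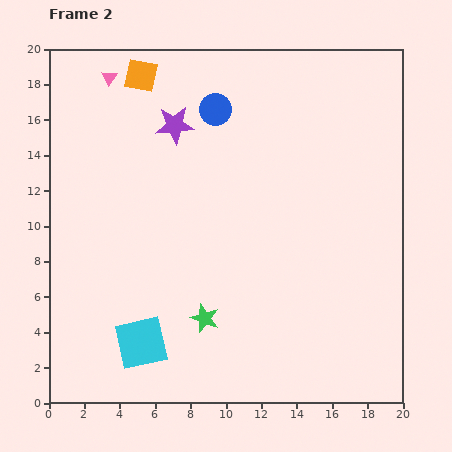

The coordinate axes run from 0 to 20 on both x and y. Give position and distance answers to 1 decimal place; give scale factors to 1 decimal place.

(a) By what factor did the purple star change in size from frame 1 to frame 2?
1.5×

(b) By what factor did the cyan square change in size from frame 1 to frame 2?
1.4×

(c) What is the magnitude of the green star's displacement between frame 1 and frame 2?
4.4

The green star moved from (4.5, 5.8) to (8.8, 4.8), a distance of √(4.3² + 1.0²) ≈ 4.4.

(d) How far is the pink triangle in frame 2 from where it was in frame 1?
3.1

The pink triangle moved from (1.8, 15.7) to (3.4, 18.4), a distance of √(1.6² + 2.7²) ≈ 3.1.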